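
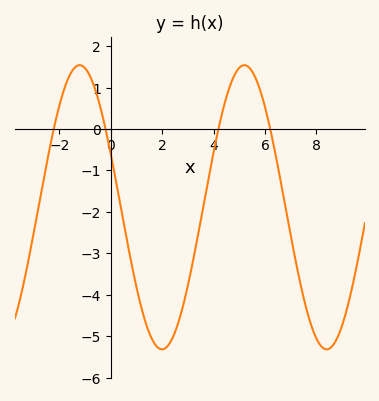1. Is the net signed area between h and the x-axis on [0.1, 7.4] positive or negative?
negative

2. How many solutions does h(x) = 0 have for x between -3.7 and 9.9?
4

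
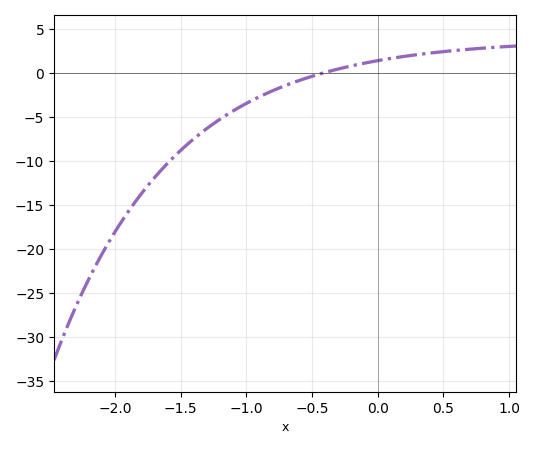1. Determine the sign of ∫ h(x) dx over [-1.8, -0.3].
negative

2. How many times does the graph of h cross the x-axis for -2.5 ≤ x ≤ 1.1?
1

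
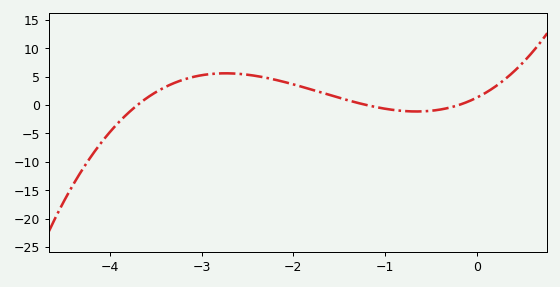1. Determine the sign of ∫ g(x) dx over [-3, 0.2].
positive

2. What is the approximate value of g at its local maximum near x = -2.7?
5.5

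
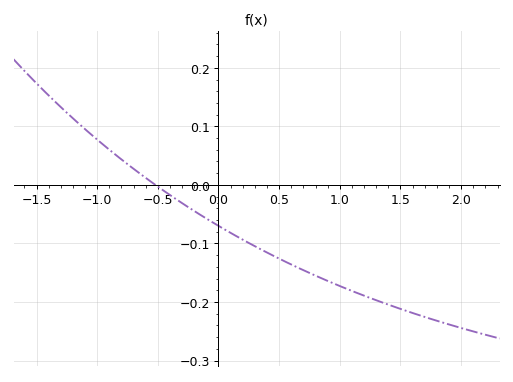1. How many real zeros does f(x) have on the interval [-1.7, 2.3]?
1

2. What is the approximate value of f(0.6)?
-0.14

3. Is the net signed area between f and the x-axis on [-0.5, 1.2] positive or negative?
negative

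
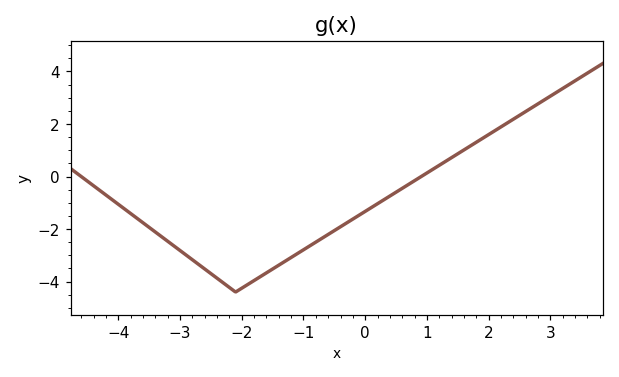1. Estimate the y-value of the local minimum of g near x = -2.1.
-4.4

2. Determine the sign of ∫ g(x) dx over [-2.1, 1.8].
negative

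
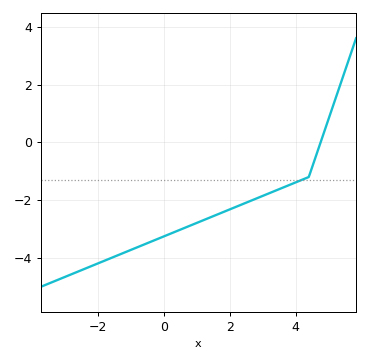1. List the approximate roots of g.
4.76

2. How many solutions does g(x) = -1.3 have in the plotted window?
1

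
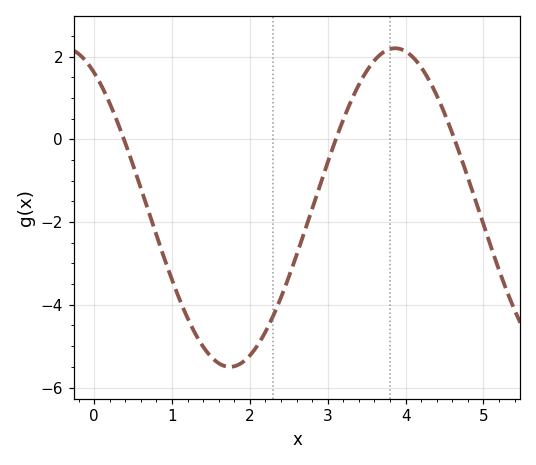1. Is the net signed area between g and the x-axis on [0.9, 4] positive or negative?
negative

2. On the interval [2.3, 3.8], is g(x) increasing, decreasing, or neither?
increasing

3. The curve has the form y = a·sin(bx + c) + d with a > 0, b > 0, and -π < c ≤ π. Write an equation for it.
y = 3.85sin(1.5x + 2.1) - 1.65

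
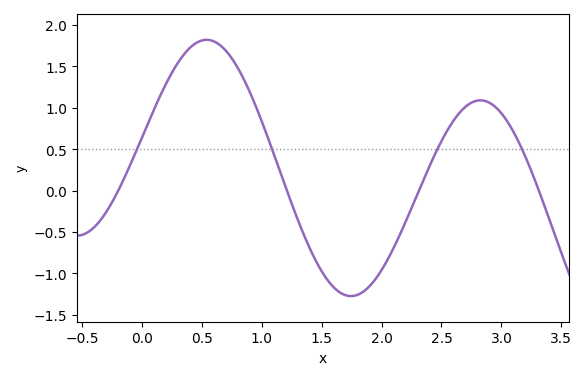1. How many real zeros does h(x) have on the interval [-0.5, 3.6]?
4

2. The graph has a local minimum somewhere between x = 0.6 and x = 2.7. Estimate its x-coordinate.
1.74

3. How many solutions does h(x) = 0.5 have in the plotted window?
4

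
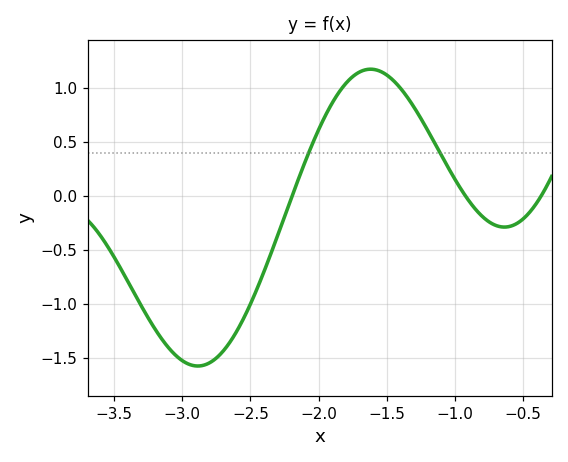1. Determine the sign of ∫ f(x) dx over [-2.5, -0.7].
positive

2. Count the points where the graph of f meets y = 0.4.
2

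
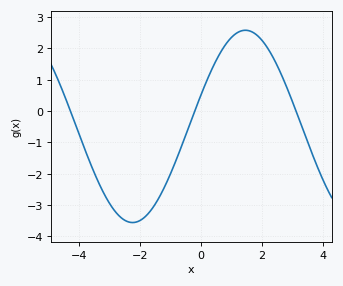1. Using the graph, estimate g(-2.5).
-3.5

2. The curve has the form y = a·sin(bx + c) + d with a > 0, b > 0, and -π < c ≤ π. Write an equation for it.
y = 3.07sin(0.85x + 0.33) - 0.49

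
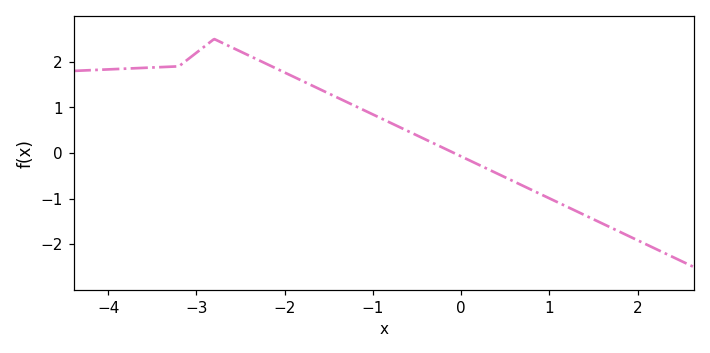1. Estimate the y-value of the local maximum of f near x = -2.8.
2.5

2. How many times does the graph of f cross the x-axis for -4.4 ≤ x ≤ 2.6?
1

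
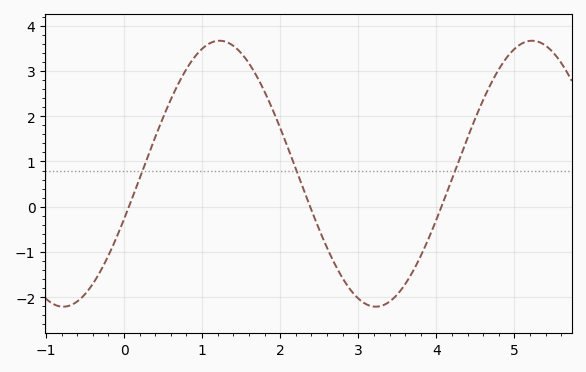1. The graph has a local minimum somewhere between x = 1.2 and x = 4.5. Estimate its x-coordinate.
3.2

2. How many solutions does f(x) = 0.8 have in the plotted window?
3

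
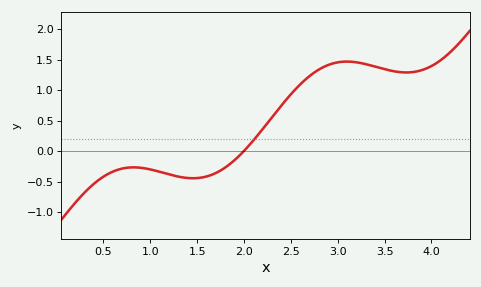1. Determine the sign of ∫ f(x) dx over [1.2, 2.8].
positive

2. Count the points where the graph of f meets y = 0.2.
1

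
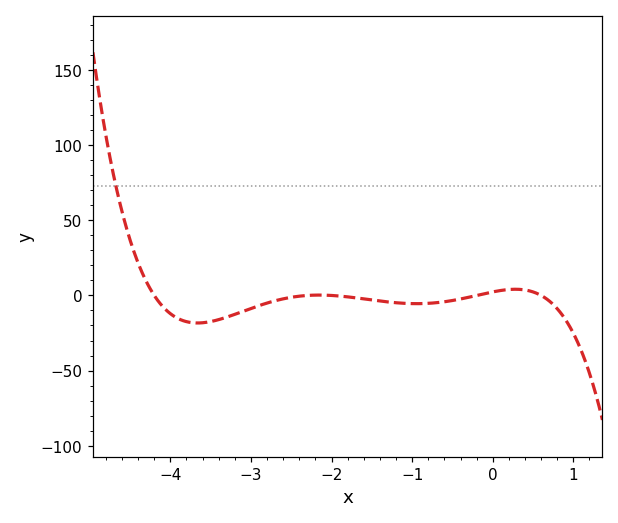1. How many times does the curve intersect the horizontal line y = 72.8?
1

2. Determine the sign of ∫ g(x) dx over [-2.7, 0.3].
negative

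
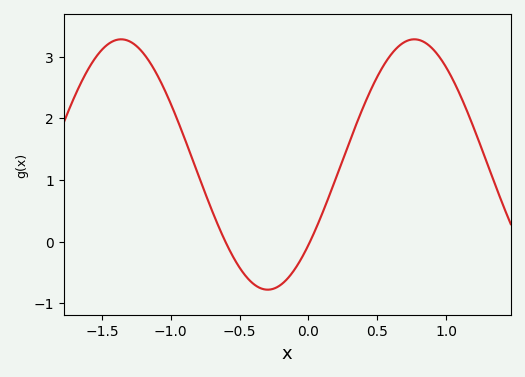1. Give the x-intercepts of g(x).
-0.603, 0.012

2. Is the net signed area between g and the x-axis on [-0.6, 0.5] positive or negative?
positive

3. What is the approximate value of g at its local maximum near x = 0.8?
3.28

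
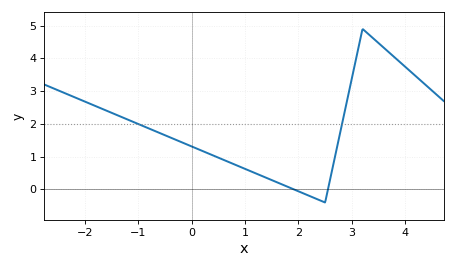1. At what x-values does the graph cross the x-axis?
1.92, 2.55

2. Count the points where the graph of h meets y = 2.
2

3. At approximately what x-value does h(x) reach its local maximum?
3.2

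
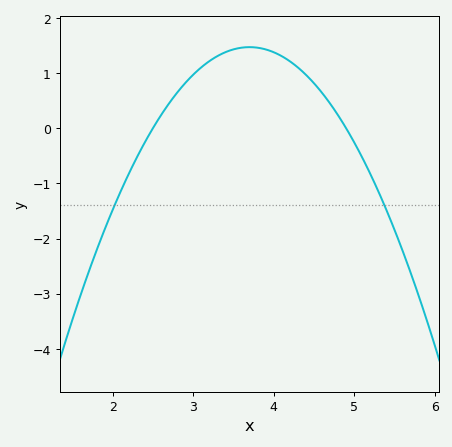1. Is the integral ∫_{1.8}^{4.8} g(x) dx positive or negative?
positive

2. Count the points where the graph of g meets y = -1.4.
2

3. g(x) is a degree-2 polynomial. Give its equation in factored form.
y = -1.02(x - 2.5)(x - 4.9)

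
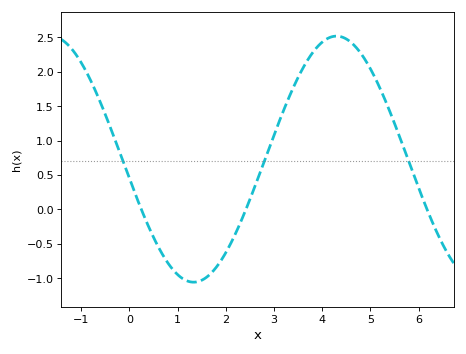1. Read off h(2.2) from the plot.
-0.35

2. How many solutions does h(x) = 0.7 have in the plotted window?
3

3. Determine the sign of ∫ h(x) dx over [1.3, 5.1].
positive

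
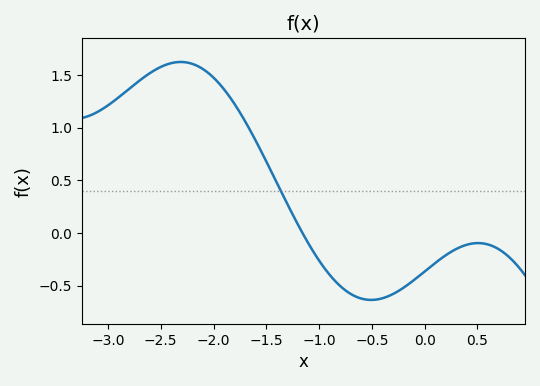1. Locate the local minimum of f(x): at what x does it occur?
-0.506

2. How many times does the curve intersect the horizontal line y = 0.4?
1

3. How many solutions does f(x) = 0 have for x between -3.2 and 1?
1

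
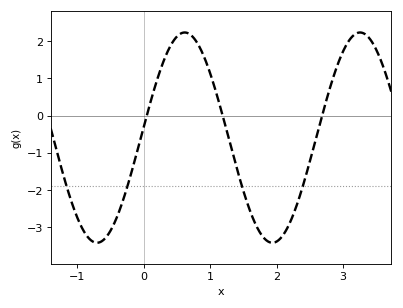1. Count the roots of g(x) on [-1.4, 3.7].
3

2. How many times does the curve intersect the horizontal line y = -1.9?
4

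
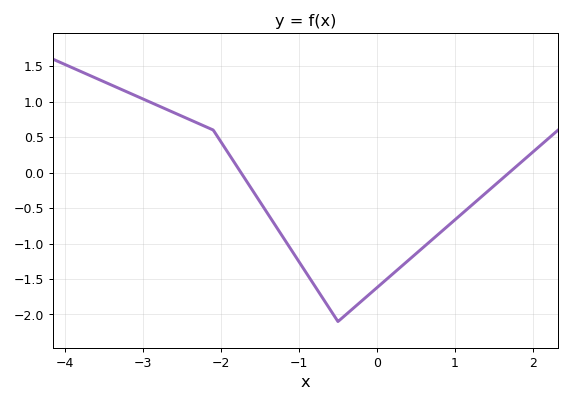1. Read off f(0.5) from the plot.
-1.14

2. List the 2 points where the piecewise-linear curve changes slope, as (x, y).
(-2.1, 0.6); (-0.5, -2.1)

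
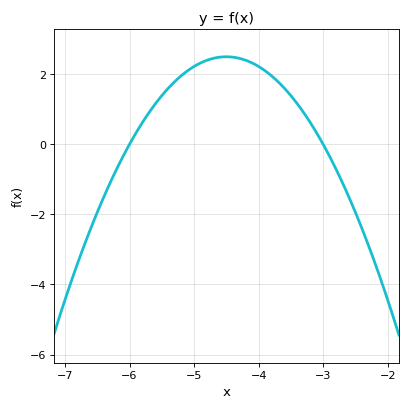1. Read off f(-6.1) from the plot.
-0.4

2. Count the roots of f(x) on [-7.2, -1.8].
2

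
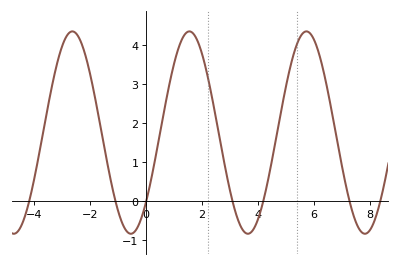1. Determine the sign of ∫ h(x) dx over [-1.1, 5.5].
positive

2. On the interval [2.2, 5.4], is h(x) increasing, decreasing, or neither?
neither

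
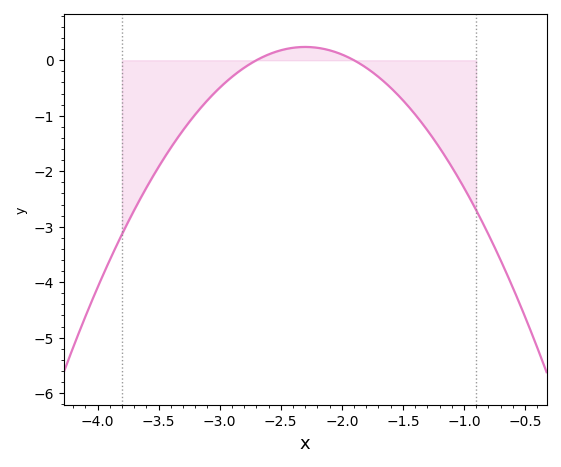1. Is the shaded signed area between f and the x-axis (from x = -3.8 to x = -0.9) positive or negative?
negative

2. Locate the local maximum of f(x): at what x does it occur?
-2.3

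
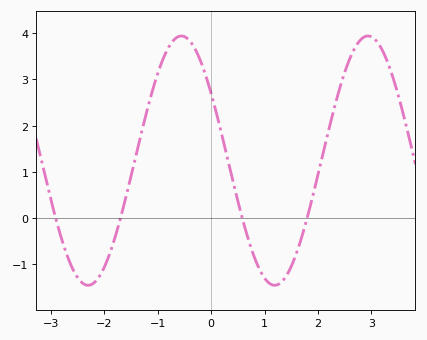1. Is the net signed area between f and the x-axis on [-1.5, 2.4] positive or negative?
positive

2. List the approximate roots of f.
-2.91, -1.69, 0.582, 1.8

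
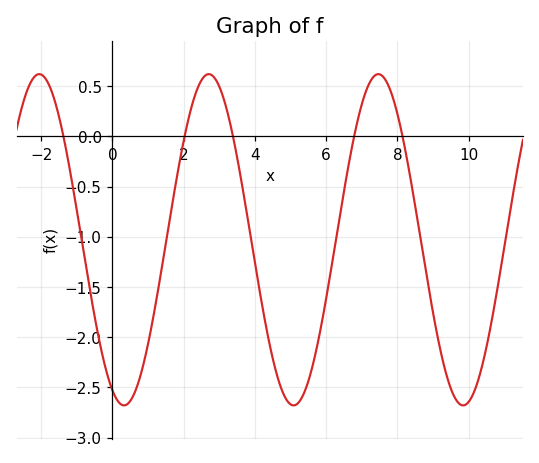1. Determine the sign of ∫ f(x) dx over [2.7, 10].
negative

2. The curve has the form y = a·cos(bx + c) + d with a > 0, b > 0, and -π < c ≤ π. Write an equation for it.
y = 1.65cos(1.3x + 2.7) - 1.03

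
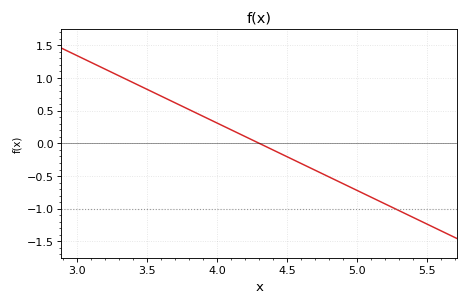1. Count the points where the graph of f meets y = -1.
1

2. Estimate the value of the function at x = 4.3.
0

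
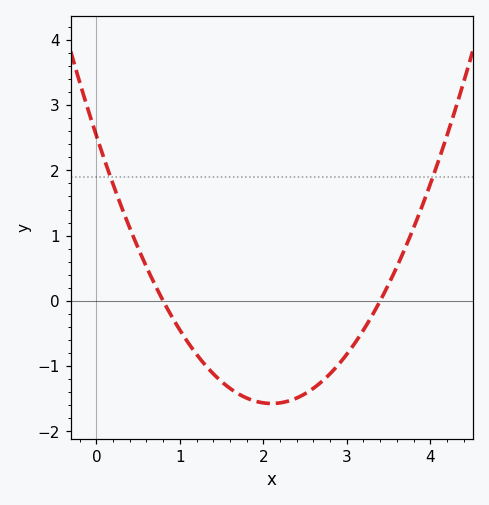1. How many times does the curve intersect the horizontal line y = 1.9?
2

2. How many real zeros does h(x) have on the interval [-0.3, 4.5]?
2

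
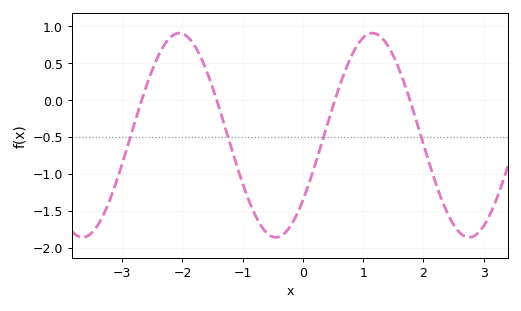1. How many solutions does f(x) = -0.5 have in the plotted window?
4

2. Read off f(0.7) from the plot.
0.4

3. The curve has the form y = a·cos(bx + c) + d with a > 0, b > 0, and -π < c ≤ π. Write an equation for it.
y = 1.38cos(2x - 2.3) - 0.48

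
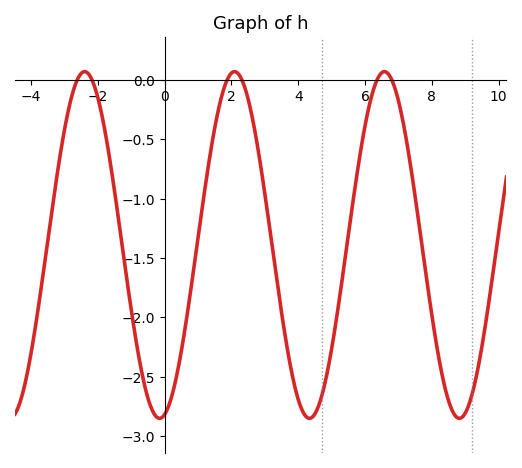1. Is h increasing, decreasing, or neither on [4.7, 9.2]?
neither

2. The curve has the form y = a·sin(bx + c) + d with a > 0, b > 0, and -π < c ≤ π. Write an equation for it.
y = 1.46sin(1.4x - 1.4) - 1.39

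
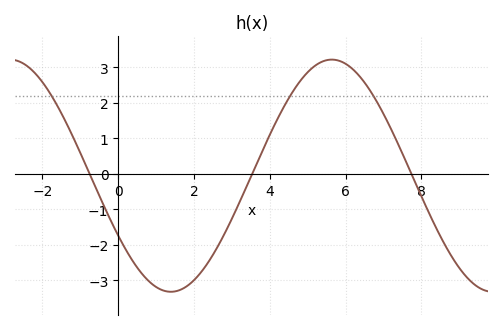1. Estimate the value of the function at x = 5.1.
2.96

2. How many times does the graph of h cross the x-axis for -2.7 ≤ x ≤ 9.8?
3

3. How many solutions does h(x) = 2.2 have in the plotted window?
3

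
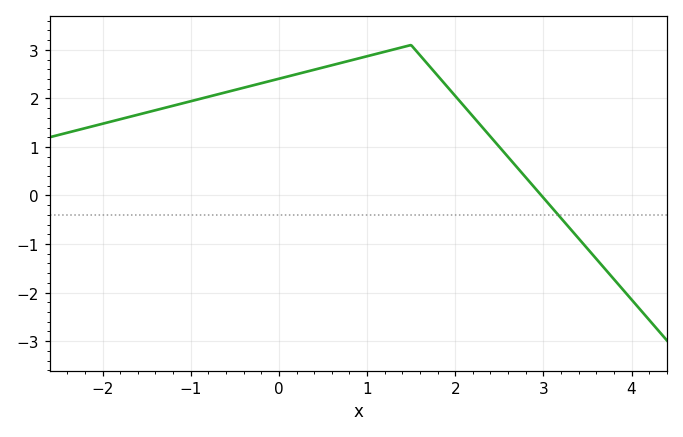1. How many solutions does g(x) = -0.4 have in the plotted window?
1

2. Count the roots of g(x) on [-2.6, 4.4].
1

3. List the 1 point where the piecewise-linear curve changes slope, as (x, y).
(1.5, 3.1)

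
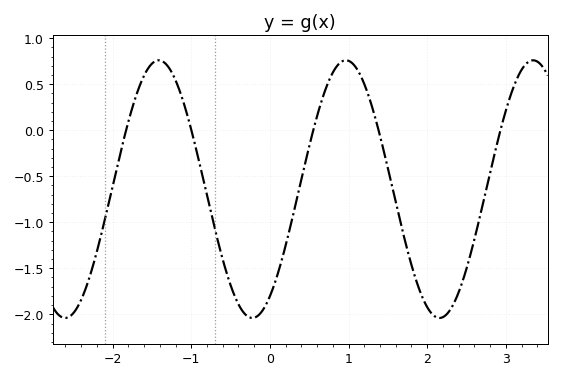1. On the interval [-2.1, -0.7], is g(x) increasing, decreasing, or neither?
neither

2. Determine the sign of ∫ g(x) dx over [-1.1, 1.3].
negative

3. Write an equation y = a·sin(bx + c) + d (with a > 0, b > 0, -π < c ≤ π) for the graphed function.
y = 1.4sin(2.6x - 0.98) - 0.64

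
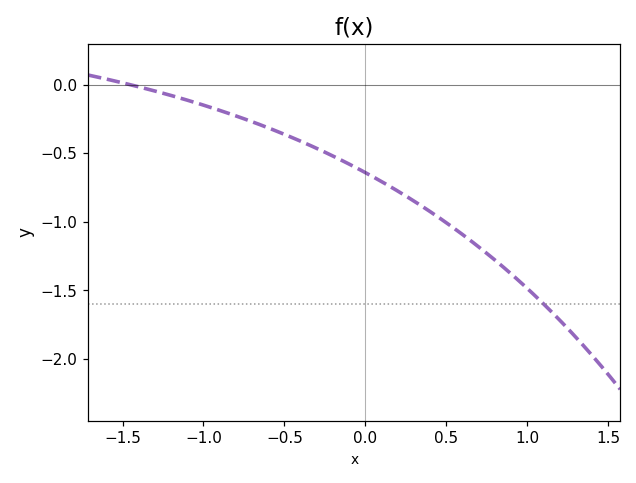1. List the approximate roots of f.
-1.45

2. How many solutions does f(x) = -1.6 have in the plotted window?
1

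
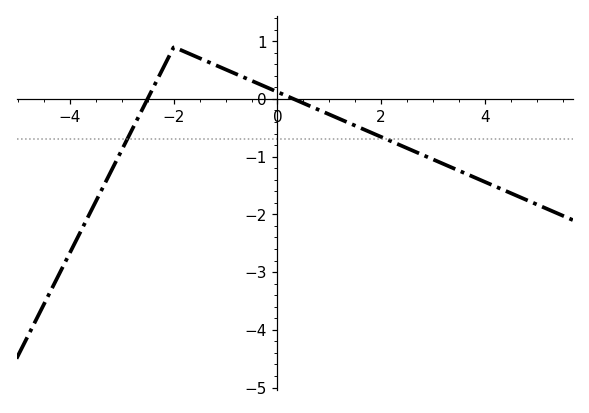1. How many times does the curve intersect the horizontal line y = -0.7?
2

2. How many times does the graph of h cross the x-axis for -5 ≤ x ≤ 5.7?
2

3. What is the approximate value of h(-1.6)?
0.7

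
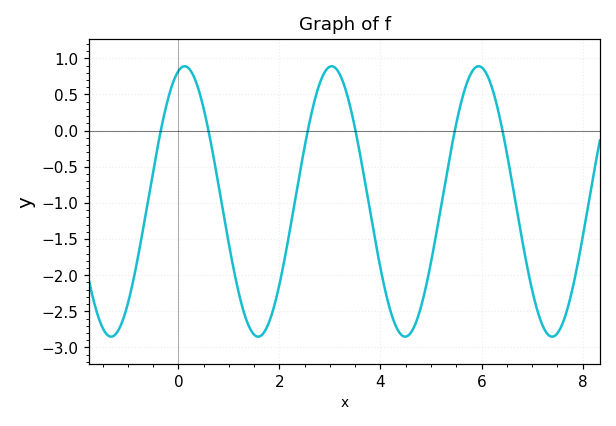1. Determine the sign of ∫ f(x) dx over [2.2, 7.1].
negative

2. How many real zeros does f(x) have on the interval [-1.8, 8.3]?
6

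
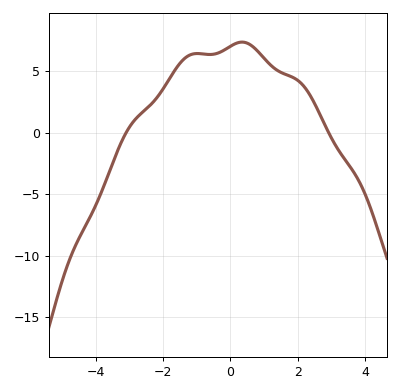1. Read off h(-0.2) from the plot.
6.5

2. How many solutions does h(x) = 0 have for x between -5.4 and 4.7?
2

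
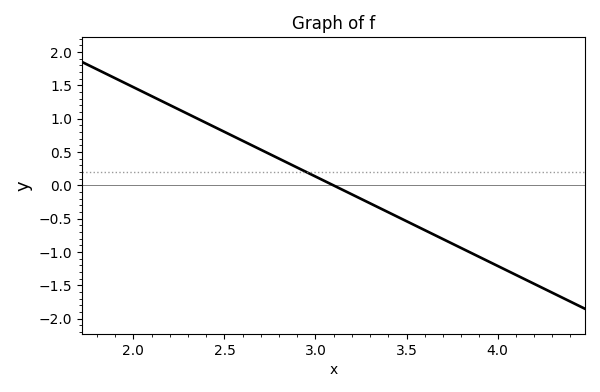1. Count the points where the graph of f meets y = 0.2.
1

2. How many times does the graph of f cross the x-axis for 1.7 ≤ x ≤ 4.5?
1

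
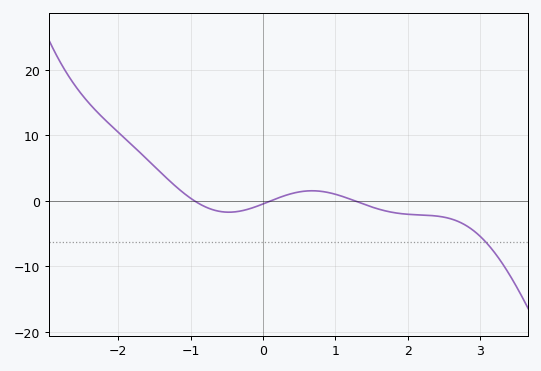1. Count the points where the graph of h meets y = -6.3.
1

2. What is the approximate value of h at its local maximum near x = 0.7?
2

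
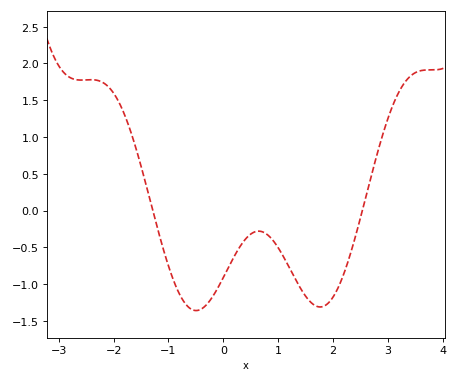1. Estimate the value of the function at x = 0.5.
-0.32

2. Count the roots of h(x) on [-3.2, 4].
2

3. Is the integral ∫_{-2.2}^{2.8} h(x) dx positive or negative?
negative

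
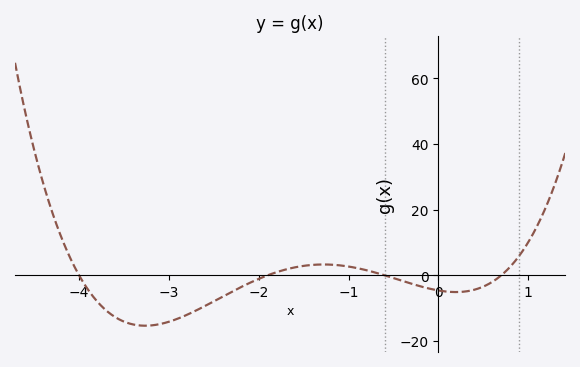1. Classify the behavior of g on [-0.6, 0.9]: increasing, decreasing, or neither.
neither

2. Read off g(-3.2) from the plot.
-16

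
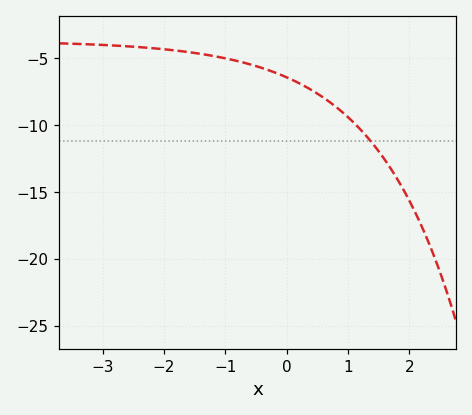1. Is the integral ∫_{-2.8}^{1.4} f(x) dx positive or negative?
negative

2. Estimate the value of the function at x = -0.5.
-5.5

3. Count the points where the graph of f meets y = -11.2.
1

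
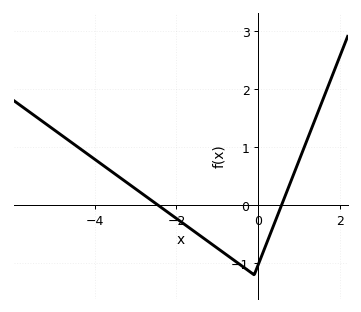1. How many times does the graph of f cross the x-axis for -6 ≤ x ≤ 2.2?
2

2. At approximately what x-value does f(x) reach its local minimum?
-0.1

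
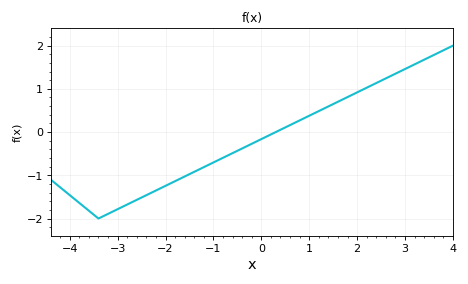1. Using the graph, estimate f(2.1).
0.972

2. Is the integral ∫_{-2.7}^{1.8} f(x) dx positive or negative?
negative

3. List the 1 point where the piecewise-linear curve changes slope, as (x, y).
(-3.4, -2)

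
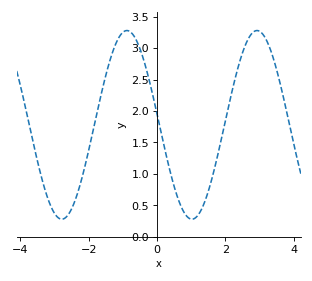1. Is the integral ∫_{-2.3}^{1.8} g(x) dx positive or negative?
positive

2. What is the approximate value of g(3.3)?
3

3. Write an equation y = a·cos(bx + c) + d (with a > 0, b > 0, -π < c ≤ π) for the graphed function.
y = 1.5cos(1.6x + 1.5) + 1.78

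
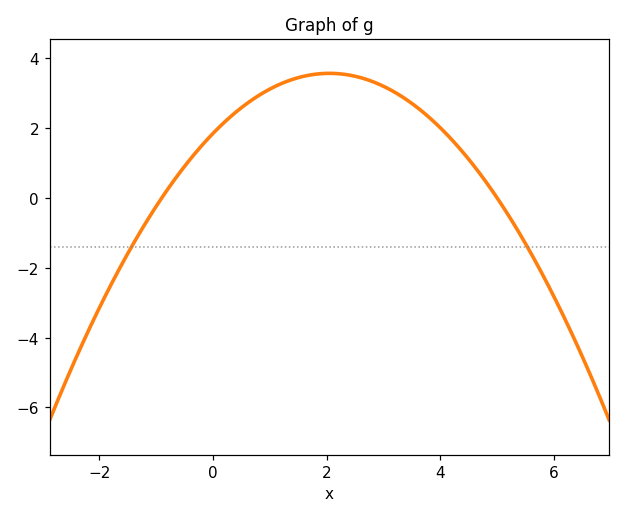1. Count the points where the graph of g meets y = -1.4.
2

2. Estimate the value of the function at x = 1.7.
3.6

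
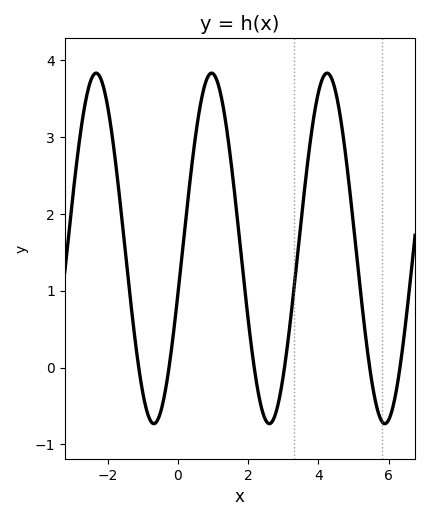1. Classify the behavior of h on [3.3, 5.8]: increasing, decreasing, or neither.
neither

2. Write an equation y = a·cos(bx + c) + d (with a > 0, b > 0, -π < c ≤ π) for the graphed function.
y = 2.28cos(1.91x - 1.83) + 1.55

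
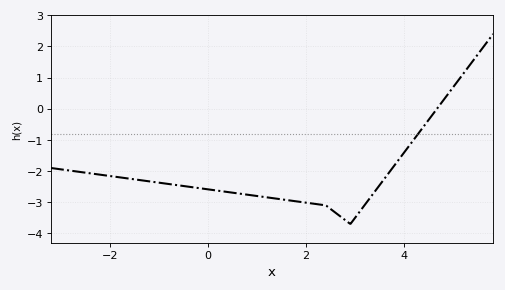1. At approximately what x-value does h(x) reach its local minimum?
2.9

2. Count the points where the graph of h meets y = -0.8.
1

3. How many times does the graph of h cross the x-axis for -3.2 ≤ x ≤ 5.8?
1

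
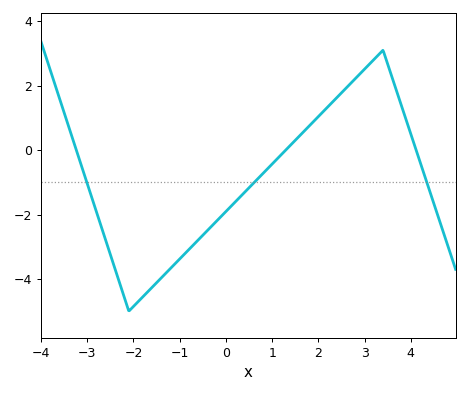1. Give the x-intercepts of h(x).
-3.24, 1.3, 4.12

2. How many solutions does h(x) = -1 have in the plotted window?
3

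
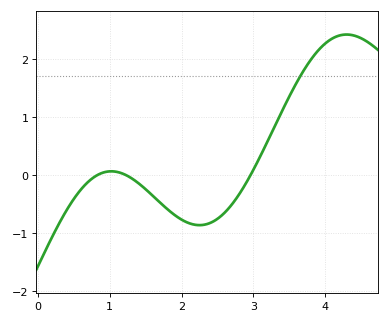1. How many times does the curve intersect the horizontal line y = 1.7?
1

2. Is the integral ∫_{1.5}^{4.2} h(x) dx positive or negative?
positive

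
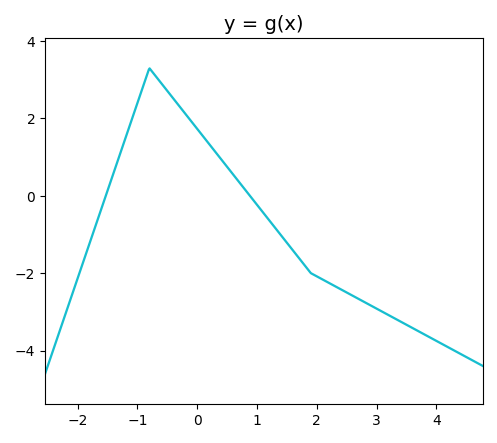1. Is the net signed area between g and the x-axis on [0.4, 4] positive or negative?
negative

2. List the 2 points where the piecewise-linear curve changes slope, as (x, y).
(-0.8, 3.3); (1.9, -2)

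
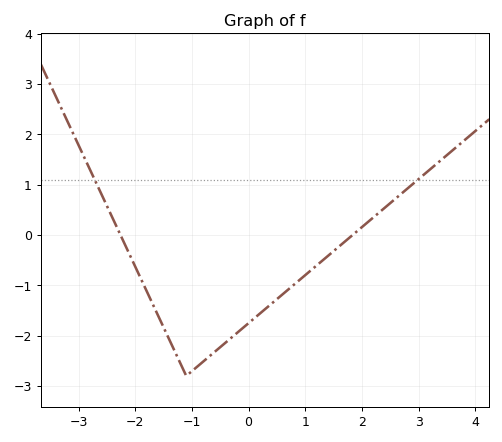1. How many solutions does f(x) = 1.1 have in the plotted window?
2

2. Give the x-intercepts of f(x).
-2.26, 1.83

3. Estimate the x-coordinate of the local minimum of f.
-1.1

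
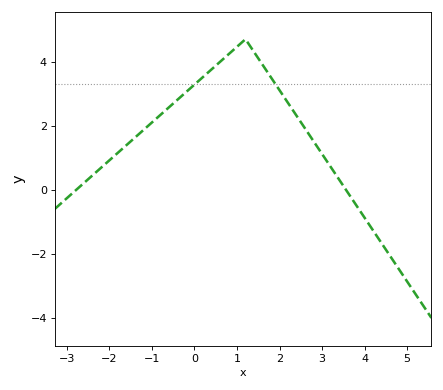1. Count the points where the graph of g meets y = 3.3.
2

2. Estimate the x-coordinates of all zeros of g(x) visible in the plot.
-2.78, 3.56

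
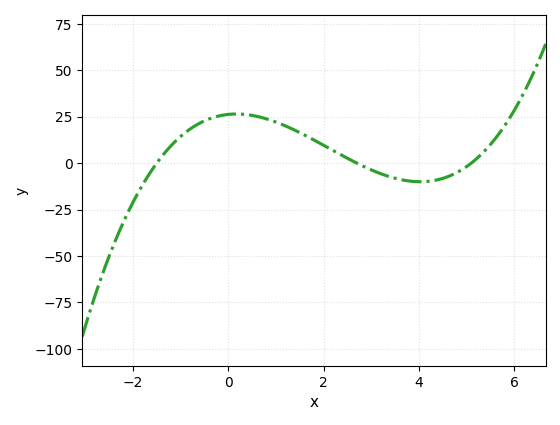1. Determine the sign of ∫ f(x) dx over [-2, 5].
positive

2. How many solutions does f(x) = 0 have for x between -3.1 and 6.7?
3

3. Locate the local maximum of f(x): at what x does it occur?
0.2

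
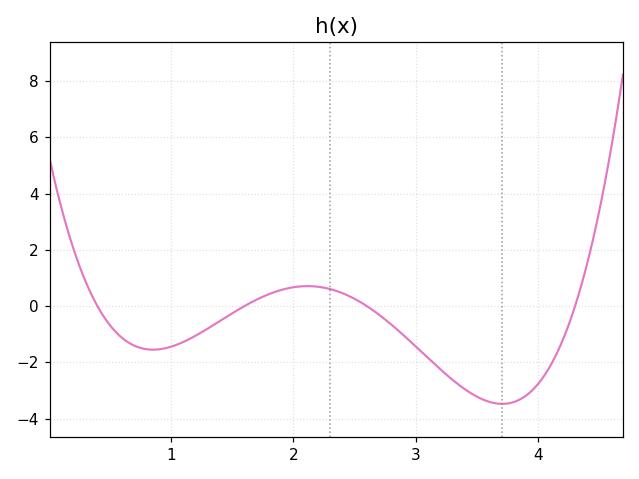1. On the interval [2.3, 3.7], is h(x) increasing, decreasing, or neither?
decreasing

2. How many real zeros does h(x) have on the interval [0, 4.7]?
4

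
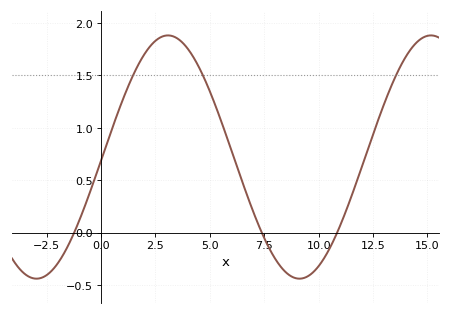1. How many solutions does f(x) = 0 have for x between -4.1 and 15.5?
3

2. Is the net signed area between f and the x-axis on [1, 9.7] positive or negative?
positive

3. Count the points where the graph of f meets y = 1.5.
3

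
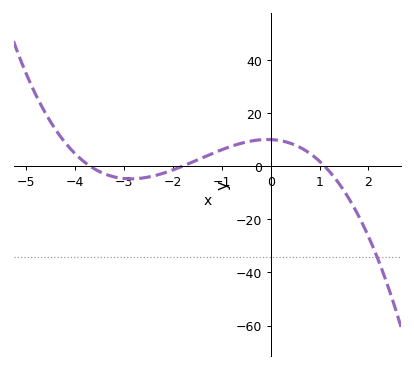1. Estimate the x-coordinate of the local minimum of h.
-2.8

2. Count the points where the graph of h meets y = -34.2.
1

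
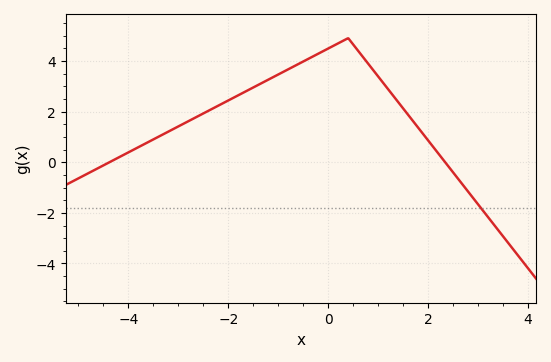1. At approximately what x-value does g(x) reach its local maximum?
0.4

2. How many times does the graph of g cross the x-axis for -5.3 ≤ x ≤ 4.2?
2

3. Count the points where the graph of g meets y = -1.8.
1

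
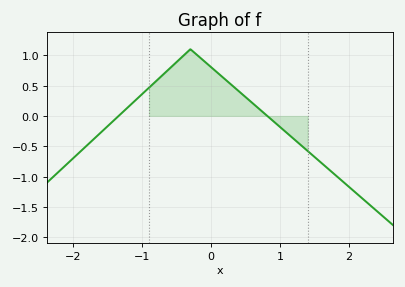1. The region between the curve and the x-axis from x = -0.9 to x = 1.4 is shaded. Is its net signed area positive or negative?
positive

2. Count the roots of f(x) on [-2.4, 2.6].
2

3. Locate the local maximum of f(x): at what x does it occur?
-0.3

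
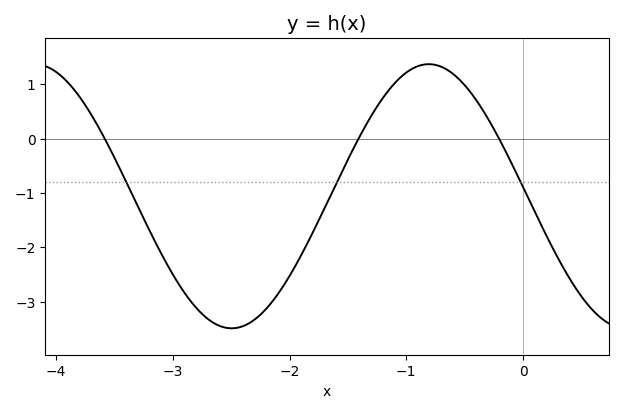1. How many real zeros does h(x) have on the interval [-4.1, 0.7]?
3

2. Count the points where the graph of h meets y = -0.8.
3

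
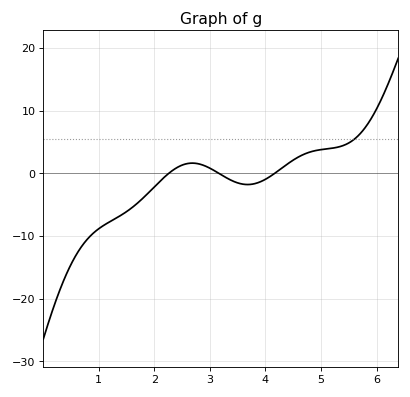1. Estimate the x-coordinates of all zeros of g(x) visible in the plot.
2.26, 3.16, 4.17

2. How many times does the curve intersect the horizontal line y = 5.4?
1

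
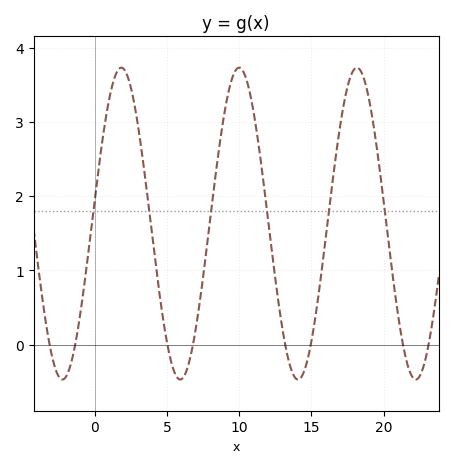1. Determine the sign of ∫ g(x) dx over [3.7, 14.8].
positive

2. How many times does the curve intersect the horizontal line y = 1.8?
6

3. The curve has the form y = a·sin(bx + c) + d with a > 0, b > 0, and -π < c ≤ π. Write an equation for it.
y = 2.1sin(0.77x + 0.16) + 1.63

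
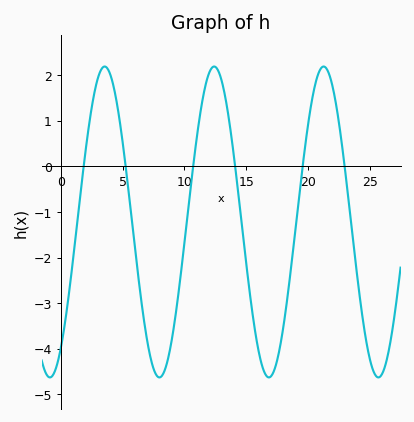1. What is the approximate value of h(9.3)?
-3.2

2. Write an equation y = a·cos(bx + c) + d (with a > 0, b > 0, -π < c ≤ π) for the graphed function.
y = 3.41cos(0.71x - 2.5) - 1.22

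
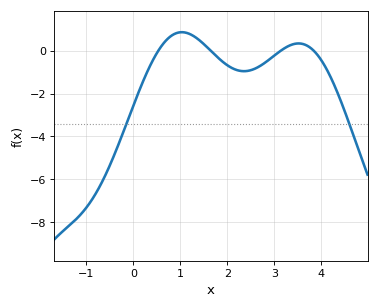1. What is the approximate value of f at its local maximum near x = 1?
0.8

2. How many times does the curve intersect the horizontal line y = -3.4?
2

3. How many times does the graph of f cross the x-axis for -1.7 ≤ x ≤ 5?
4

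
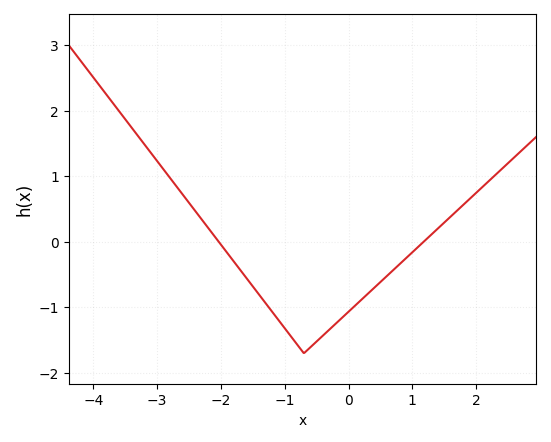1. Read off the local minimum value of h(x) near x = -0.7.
-1.7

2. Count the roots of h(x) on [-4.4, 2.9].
2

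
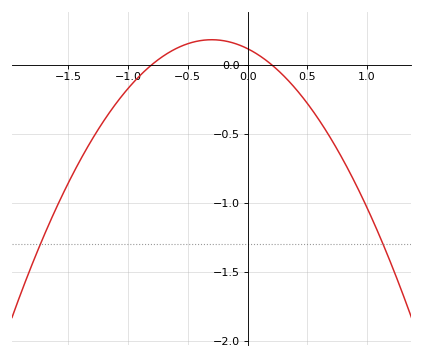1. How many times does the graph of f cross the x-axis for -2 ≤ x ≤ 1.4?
2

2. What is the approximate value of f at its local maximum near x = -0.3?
0.2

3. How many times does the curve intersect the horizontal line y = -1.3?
2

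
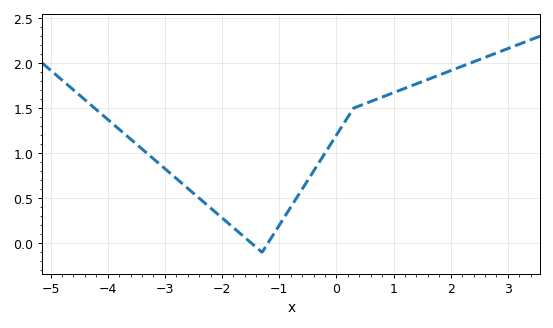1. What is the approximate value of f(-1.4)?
-0.05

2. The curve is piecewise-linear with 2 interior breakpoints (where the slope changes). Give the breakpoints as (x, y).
(-1.3, -0.1); (0.3, 1.5)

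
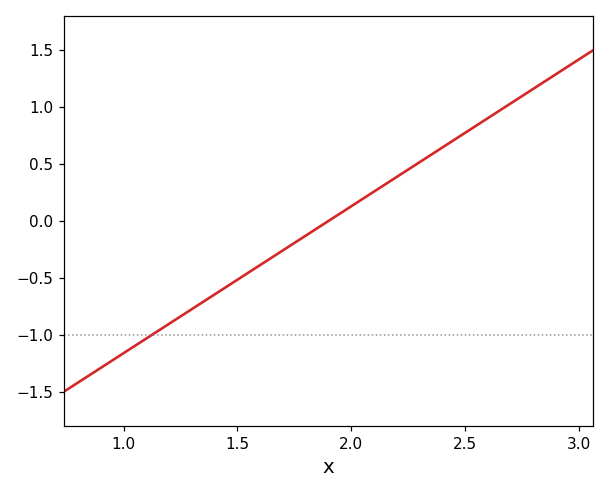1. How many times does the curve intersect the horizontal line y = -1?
1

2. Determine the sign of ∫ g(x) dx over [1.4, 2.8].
positive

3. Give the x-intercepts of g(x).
1.9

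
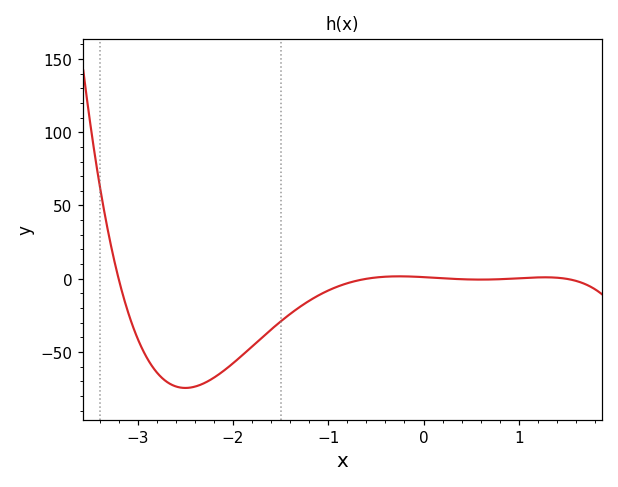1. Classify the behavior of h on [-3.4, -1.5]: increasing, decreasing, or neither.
neither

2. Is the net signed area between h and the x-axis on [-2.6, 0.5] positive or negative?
negative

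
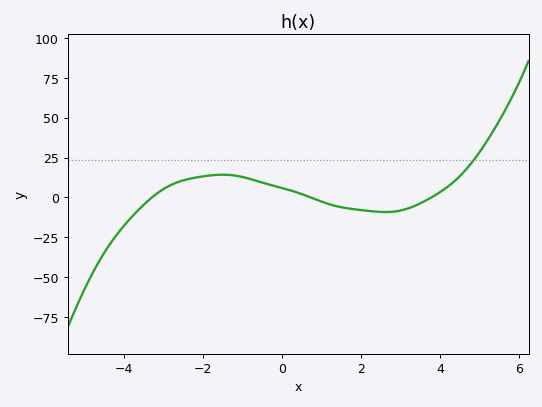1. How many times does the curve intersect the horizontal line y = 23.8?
1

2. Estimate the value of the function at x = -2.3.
12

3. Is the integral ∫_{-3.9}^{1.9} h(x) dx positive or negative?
positive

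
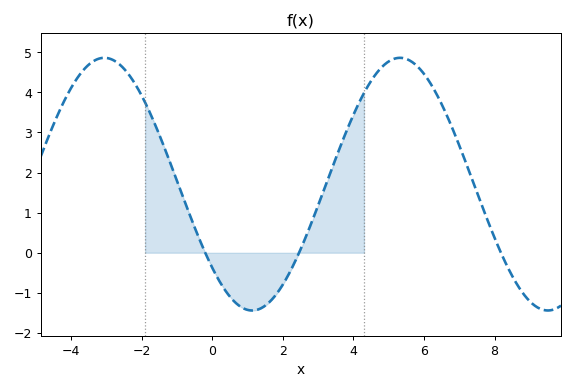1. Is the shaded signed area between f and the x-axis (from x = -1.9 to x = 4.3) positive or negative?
positive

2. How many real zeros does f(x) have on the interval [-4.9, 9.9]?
3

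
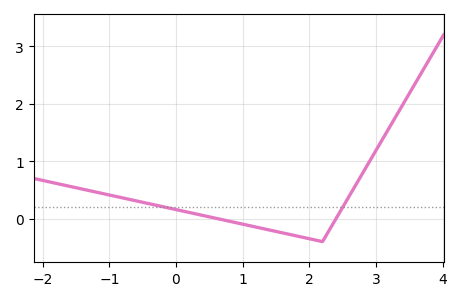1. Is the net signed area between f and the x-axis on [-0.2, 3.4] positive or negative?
positive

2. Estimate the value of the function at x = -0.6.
0.31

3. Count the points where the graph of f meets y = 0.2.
2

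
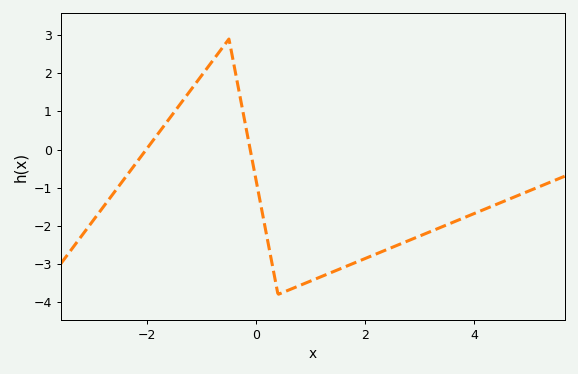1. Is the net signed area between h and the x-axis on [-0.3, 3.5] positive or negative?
negative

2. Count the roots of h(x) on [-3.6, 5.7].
2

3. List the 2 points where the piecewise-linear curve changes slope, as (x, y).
(-0.5, 2.9); (0.4, -3.8)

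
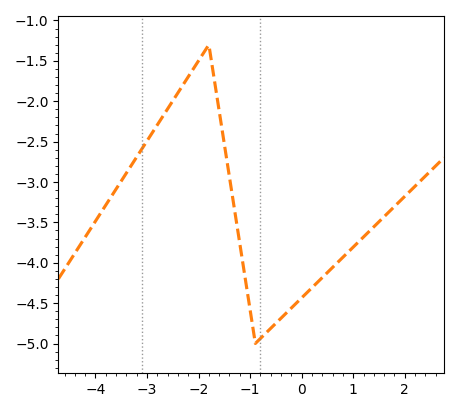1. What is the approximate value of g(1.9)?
-3.24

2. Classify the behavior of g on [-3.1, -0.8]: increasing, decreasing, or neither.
neither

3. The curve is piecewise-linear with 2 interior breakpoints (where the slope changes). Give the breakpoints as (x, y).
(-1.8, -1.3); (-0.9, -5)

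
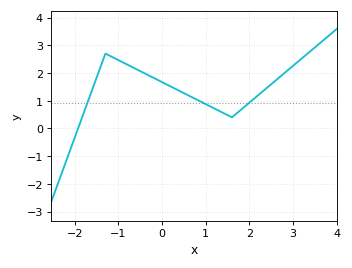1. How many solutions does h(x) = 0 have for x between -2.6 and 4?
1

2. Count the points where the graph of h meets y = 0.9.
3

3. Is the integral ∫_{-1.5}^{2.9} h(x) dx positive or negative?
positive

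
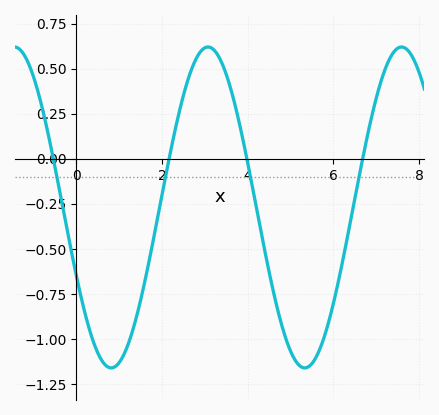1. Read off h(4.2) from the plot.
-0.25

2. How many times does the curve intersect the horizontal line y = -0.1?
4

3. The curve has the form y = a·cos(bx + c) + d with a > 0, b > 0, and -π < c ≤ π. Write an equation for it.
y = 0.89cos(1.4x + 2) - 0.27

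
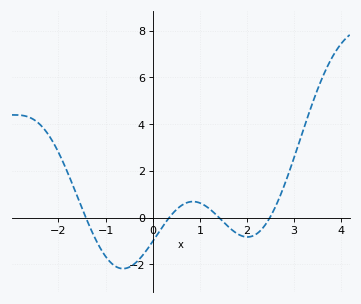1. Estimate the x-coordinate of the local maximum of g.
0.851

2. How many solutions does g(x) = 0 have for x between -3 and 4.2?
4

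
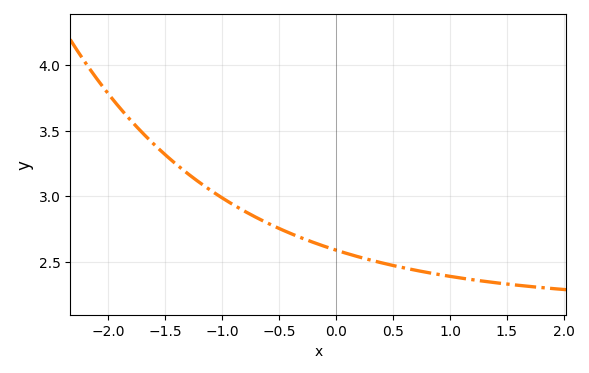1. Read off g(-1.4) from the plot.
3.25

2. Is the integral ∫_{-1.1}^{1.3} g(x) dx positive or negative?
positive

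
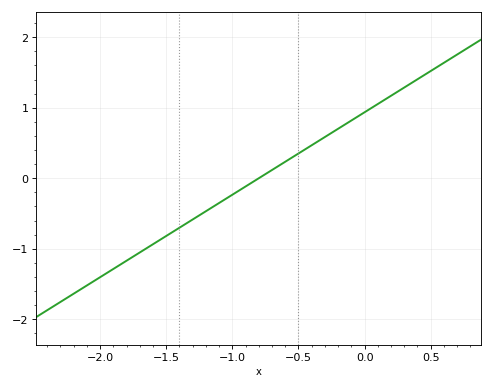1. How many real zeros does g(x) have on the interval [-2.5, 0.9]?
1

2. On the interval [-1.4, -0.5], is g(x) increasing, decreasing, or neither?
increasing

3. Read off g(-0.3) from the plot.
0.585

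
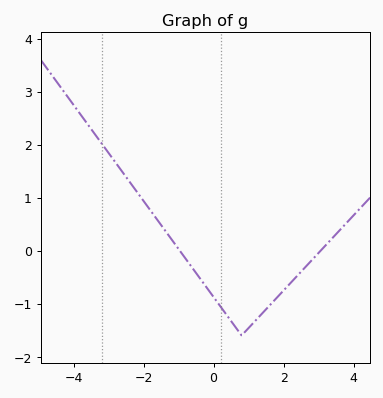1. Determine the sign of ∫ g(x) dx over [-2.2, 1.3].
negative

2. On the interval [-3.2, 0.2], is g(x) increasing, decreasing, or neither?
decreasing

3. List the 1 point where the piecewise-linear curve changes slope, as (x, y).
(0.8, -1.6)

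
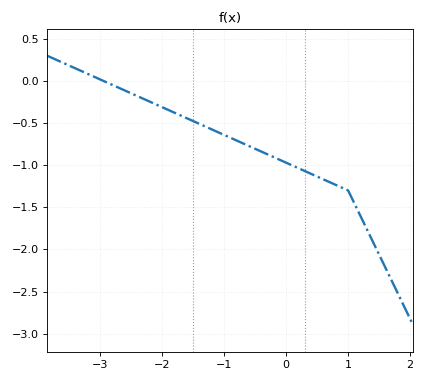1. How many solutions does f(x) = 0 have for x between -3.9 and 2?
1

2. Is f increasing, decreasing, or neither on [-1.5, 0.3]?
decreasing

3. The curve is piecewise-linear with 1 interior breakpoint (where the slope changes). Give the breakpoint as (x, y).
(1, -1.3)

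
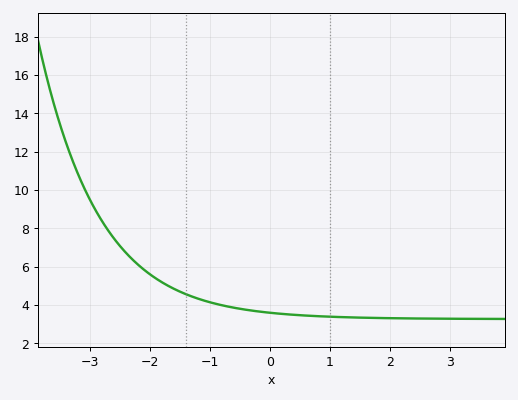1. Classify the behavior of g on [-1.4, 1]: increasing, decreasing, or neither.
decreasing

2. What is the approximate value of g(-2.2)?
6.11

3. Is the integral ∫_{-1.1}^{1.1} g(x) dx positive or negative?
positive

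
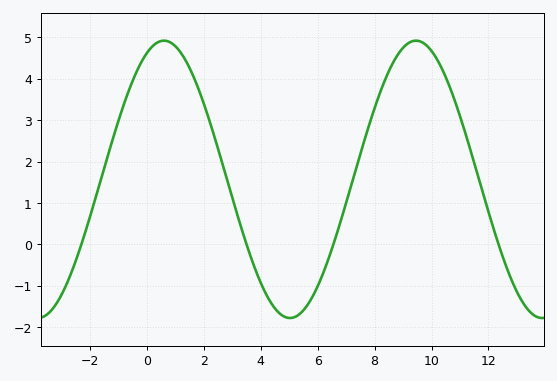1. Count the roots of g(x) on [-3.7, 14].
4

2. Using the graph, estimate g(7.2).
1.47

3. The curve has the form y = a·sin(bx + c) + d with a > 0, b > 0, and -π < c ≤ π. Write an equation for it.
y = 3.35sin(0.71x + 1.14) + 1.57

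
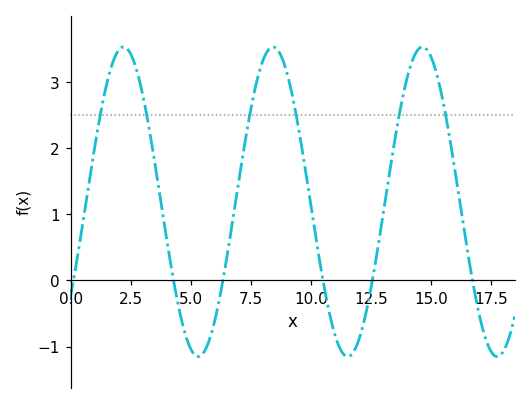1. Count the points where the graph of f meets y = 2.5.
6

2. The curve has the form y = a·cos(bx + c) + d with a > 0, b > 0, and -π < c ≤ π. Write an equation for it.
y = 2.34cos(1.01x - 2.22) + 1.19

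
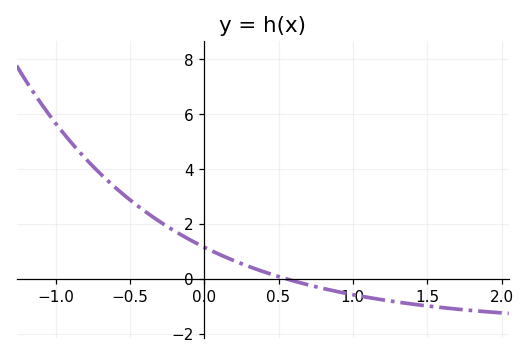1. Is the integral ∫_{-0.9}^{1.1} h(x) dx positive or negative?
positive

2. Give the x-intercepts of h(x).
0.55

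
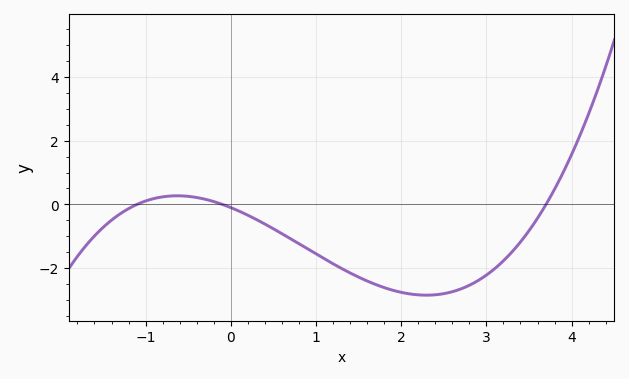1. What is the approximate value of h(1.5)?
-2.2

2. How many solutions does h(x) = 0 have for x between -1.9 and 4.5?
3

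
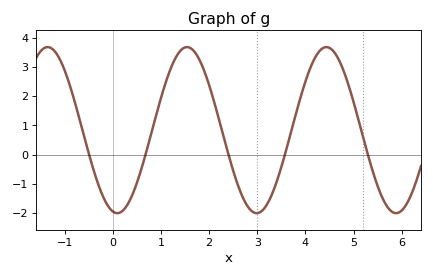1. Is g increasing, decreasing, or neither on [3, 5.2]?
neither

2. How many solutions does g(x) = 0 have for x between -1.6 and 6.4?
5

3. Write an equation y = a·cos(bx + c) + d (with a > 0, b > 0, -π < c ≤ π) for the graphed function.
y = 2.84cos(2.2x + 2.9) + 0.84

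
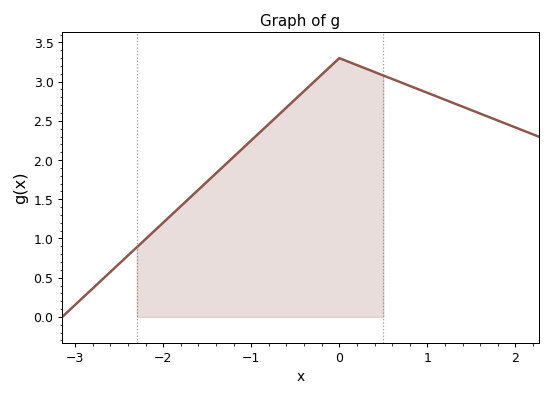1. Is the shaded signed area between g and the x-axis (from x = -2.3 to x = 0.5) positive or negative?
positive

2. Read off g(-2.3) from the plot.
0.888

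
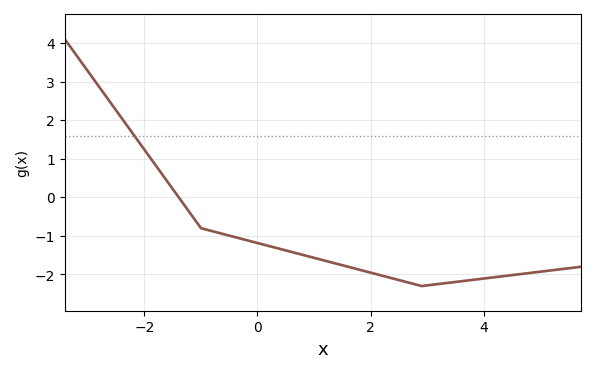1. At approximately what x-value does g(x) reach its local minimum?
2.9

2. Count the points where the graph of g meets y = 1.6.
1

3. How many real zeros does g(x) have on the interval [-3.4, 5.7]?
1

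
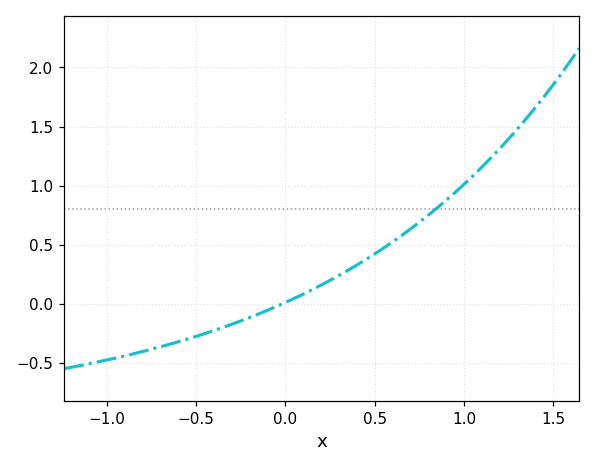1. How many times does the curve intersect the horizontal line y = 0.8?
1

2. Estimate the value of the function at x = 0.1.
0.1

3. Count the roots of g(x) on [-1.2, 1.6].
1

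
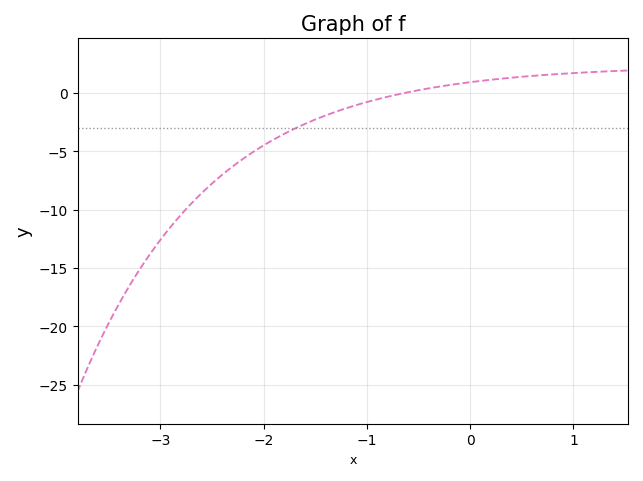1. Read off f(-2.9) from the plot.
-11.5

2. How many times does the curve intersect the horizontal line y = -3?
1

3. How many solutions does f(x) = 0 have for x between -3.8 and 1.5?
1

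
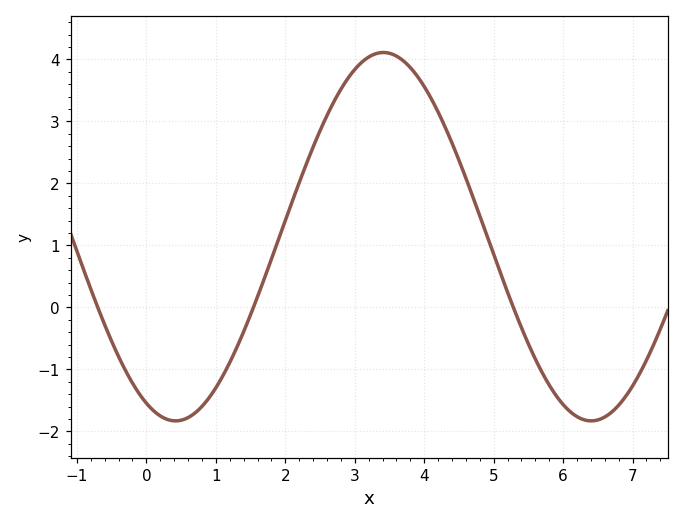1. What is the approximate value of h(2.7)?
3.3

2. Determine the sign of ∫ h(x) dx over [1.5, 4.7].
positive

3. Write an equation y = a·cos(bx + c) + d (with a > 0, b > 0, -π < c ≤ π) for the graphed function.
y = 2.97cos(1.1x + 2.7) + 1.14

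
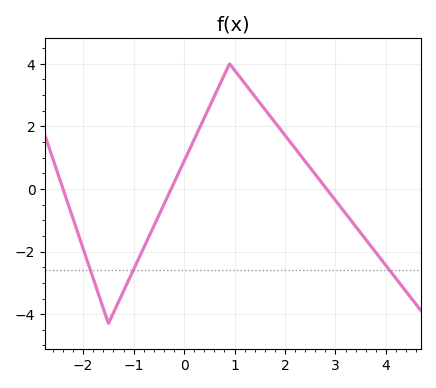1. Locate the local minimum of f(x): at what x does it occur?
-1.5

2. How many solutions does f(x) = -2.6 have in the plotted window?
3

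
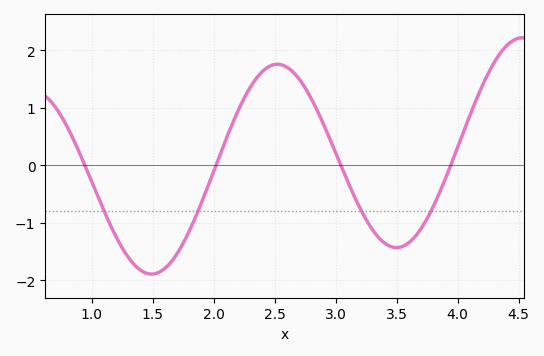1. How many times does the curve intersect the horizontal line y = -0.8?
4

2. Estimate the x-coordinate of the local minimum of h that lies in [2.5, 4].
3.5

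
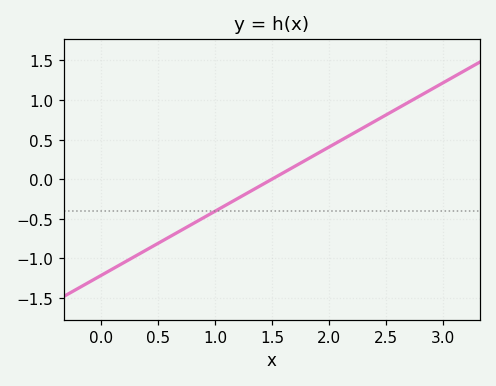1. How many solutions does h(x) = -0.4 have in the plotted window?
1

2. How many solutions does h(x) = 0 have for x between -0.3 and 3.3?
1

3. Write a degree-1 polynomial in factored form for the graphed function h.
y = 0.81(x - 1.5)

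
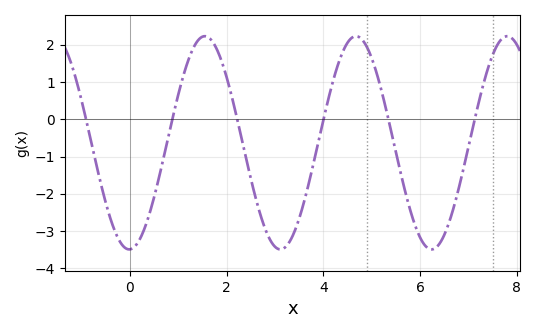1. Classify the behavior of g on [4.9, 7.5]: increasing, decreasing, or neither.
neither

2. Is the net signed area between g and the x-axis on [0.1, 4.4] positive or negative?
negative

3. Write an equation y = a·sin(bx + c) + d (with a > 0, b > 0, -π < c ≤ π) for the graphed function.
y = 2.86sin(2x - 1.5) - 0.63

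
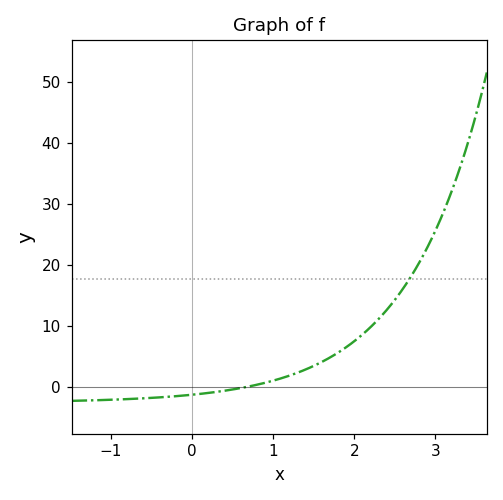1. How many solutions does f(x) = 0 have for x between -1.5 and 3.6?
1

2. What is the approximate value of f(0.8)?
0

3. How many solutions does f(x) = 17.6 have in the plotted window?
1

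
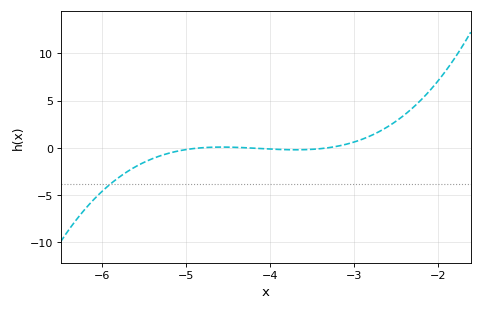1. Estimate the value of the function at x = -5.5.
-1.5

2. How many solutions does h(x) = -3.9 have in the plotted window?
1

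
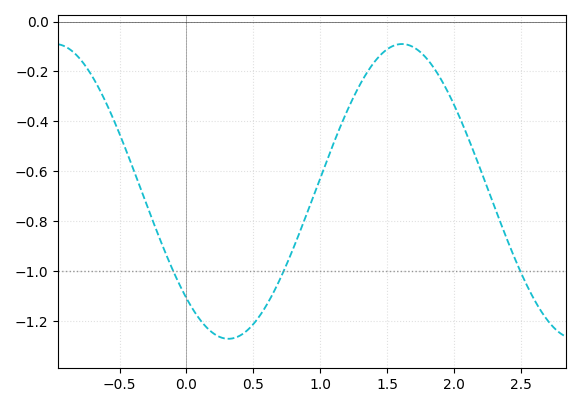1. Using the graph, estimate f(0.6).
-1.13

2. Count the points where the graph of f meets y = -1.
3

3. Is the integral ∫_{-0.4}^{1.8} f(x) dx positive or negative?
negative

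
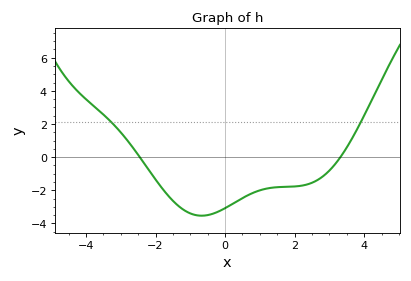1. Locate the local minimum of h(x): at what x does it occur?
-0.6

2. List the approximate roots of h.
-2.4, 3.4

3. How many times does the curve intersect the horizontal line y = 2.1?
2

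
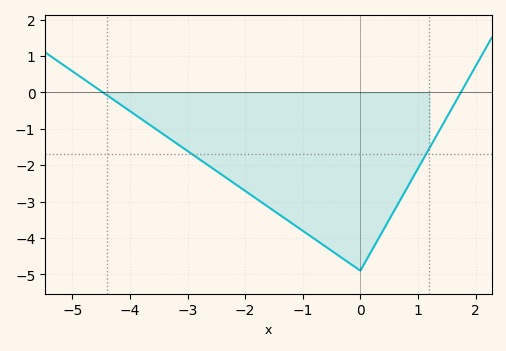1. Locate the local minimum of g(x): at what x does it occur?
0.001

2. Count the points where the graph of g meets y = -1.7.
2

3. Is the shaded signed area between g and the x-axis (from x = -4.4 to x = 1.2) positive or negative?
negative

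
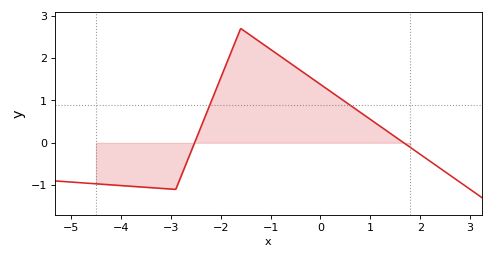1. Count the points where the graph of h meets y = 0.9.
2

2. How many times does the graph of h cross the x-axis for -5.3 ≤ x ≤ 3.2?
2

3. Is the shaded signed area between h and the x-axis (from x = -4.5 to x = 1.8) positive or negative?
positive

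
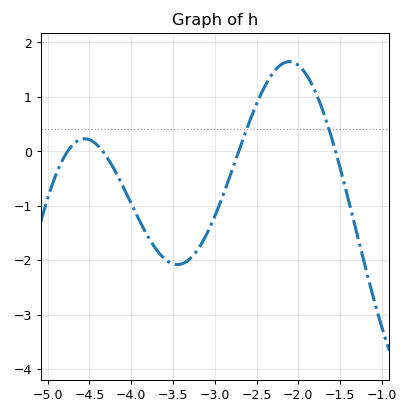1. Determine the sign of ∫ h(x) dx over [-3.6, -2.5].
negative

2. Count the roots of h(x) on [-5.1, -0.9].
4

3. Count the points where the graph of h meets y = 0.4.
2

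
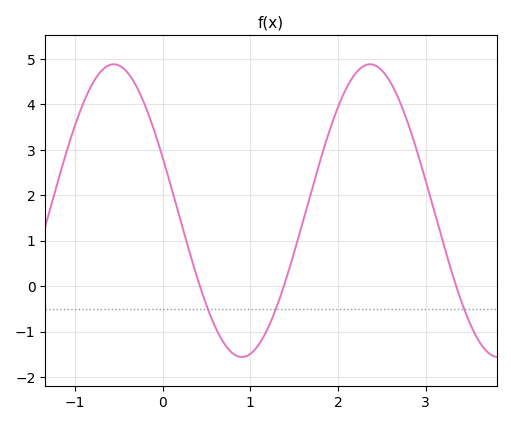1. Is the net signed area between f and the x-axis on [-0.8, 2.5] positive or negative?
positive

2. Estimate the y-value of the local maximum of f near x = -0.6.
4.9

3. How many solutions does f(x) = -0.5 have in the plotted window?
3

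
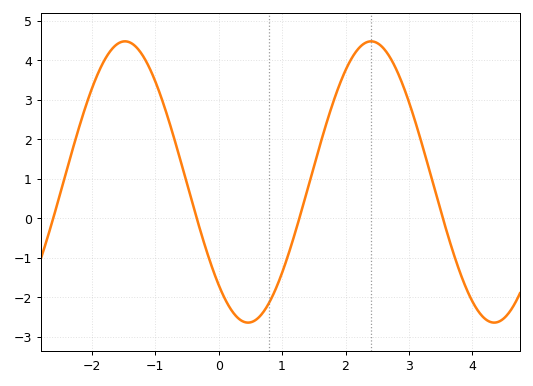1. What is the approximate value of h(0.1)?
-2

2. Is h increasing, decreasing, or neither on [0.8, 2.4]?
increasing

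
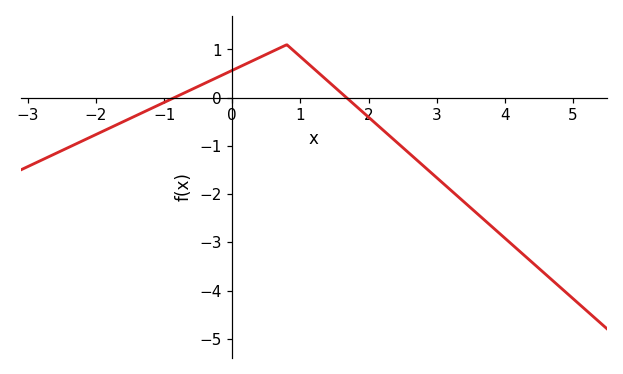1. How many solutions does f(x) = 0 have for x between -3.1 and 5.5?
2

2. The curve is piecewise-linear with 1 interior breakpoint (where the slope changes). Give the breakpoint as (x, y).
(0.8, 1.1)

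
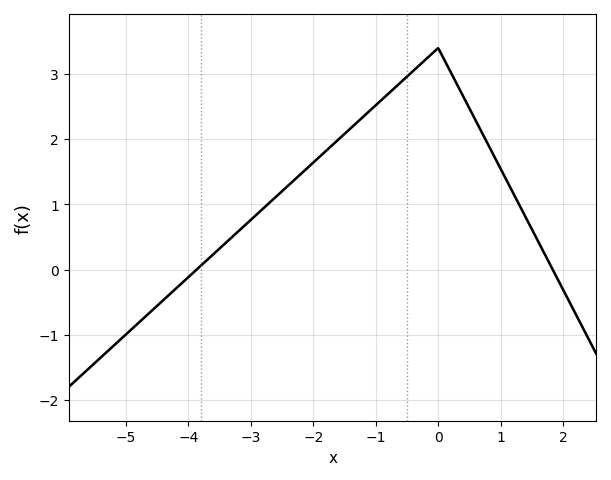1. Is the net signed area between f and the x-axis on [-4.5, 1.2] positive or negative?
positive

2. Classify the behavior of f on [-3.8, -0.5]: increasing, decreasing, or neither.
increasing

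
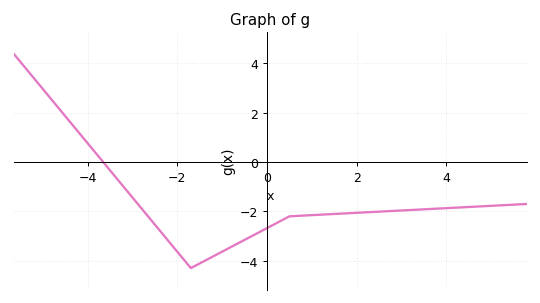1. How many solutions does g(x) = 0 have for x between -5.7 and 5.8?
1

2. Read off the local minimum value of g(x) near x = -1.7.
-4.2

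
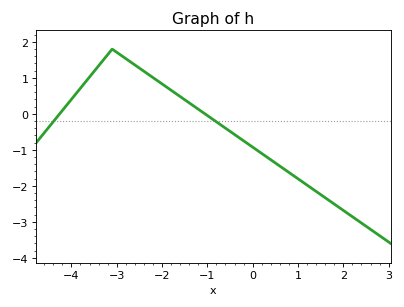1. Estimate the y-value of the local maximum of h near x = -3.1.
1.8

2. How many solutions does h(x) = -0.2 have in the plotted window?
2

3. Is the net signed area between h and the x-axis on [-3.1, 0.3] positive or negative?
positive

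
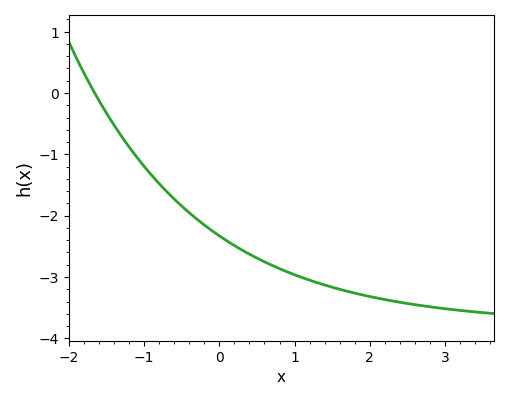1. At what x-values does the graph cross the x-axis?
-1.66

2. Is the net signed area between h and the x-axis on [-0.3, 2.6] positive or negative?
negative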